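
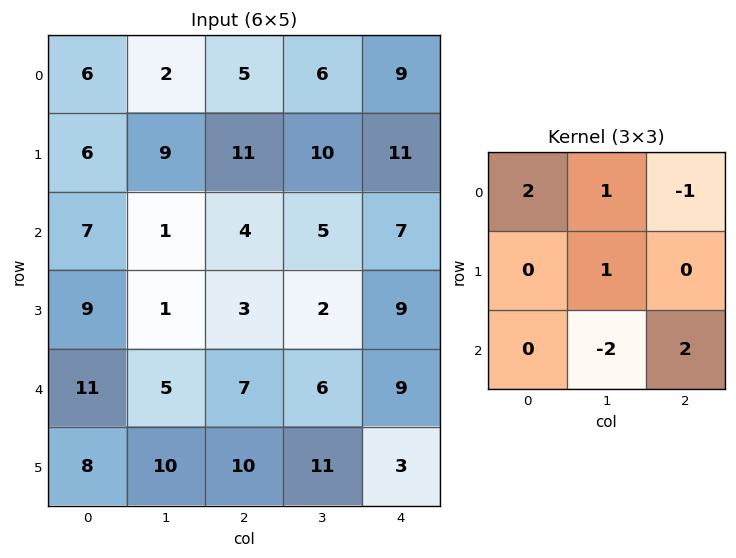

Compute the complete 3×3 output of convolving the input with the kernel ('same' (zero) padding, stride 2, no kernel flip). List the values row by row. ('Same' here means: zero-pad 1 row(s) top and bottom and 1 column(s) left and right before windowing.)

Output[0,0]: The receptive field on the zero-padded input at this output position is [0 0 0 / 0 6 2 / 0 6 9]. Elementwise product with the kernel and sum: 0·2 + 0·1 + 0·-1 + 6·1 + 6·-2 + 9·2.

12 3 -13
-12 21 20
23 12 16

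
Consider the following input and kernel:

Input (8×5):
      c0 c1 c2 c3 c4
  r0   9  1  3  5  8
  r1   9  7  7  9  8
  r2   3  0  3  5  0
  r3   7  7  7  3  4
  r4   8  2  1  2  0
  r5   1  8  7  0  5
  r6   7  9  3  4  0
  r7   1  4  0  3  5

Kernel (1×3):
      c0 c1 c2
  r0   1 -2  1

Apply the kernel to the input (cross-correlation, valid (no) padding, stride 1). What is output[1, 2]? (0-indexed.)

-3

The receptive field on the input at this output position is [7 9 8]. Elementwise product with the kernel and sum: 7·1 + 9·-2 + 8·1.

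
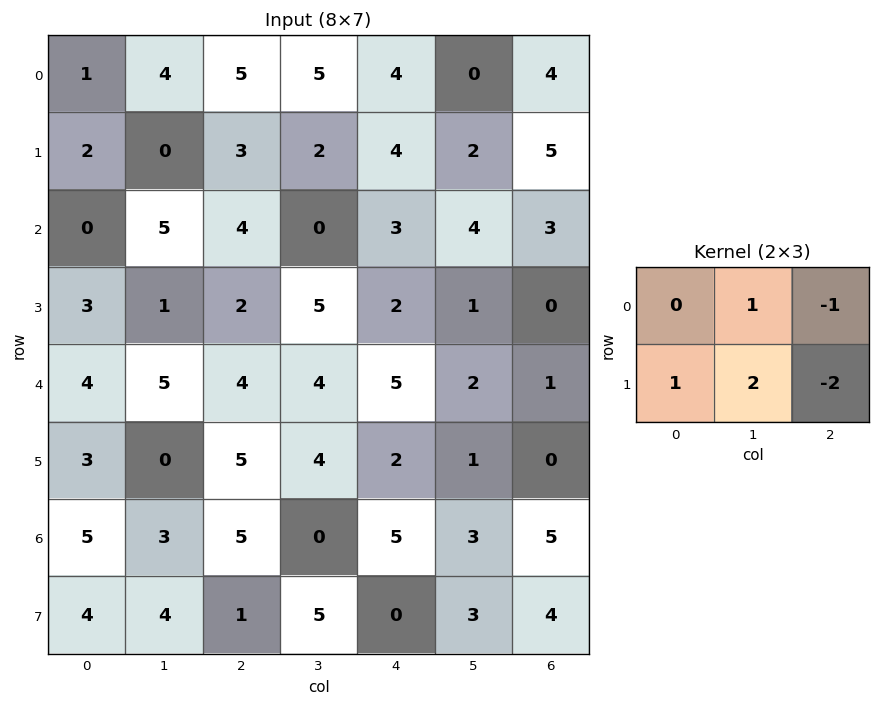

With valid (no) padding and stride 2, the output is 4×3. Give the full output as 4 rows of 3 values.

Output[0,0]: The receptive field on the input at this output position is [1 4 5 / 2 0 3]. Elementwise product with the kernel and sum: 4·1 + 5·-1 + 2·1 + 0·2 + 3·-2.

-5 0 -6
2 5 5
-6 8 5
8 6 -4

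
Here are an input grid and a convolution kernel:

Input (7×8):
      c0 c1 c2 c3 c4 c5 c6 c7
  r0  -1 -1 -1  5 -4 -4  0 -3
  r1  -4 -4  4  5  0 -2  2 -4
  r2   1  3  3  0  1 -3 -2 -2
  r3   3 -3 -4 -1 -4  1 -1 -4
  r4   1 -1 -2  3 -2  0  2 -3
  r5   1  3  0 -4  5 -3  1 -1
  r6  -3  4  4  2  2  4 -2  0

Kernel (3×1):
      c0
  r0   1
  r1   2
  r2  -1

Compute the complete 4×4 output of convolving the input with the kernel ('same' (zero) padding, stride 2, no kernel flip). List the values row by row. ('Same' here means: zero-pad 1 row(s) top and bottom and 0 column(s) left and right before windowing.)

Output[0,0]: The receptive field on the zero-padded input at this output position is [0 / -1 / -4]. Elementwise product with the kernel and sum: 0·1 + -1·2 + -4·-1.

2 -6 -8 -2
-5 14 6 -1
4 -8 -13 2
-5 8 9 -3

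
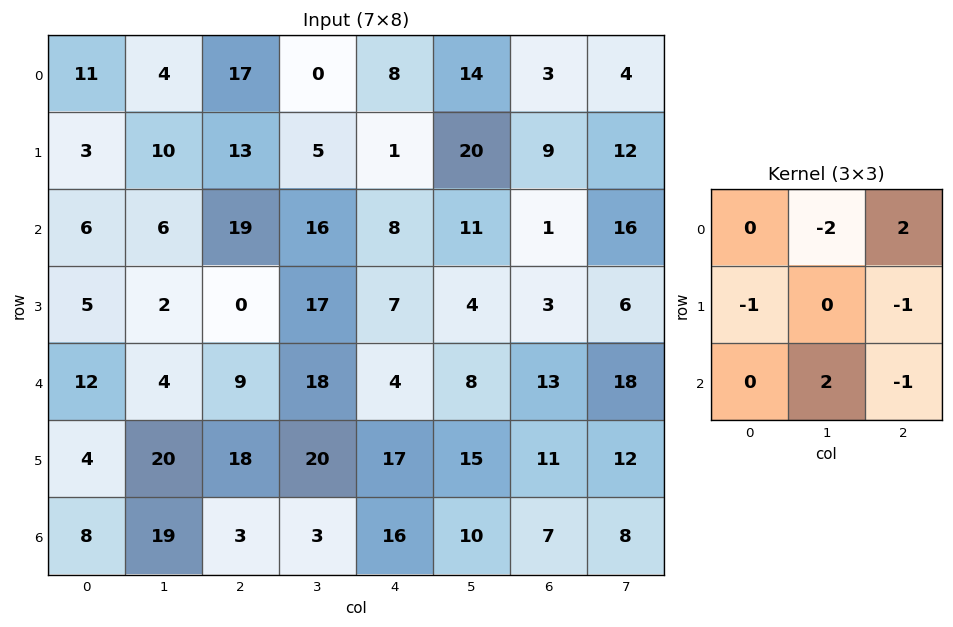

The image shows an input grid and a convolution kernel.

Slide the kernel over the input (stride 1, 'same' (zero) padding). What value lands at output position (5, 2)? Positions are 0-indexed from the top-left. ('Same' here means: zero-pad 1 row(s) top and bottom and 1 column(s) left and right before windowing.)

The receptive field on the zero-padded input at this output position is [4 9 18 / 20 18 20 / 19 3 3]. Elementwise product with the kernel and sum: 9·-2 + 18·2 + 20·-1 + 20·-1 + 3·2 + 3·-1.

-19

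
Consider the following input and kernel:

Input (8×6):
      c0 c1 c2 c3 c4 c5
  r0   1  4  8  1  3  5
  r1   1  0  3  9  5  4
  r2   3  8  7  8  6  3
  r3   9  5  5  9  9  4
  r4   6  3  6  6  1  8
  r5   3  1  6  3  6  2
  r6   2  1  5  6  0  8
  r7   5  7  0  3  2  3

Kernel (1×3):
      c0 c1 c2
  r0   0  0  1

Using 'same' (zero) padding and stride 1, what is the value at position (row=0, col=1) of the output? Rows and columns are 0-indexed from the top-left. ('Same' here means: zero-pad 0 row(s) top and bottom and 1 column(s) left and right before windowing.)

The receptive field on the zero-padded input at this output position is [1 4 8]. Elementwise product with the kernel and sum: 8·1.

8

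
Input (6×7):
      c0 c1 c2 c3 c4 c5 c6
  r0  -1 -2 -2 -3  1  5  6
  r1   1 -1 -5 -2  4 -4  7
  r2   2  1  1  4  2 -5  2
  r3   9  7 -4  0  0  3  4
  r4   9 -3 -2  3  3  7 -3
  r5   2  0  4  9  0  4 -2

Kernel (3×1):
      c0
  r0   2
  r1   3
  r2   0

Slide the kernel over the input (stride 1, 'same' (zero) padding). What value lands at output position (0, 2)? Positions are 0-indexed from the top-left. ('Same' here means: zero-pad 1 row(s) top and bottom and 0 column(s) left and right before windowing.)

-6

The receptive field on the zero-padded input at this output position is [0 / -2 / -5]. Elementwise product with the kernel and sum: 0·2 + -2·3.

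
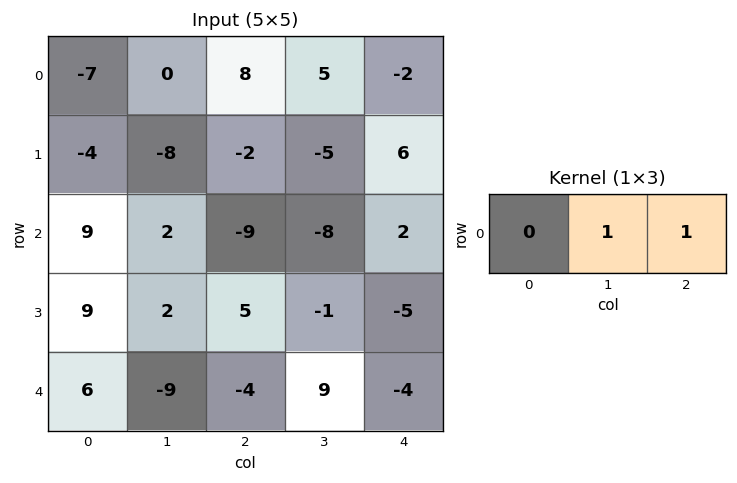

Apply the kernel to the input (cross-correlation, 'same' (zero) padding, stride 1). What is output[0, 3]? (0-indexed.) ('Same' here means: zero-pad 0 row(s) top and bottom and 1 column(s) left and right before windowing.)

3

The receptive field on the zero-padded input at this output position is [8 5 -2]. Elementwise product with the kernel and sum: 5·1 + -2·1.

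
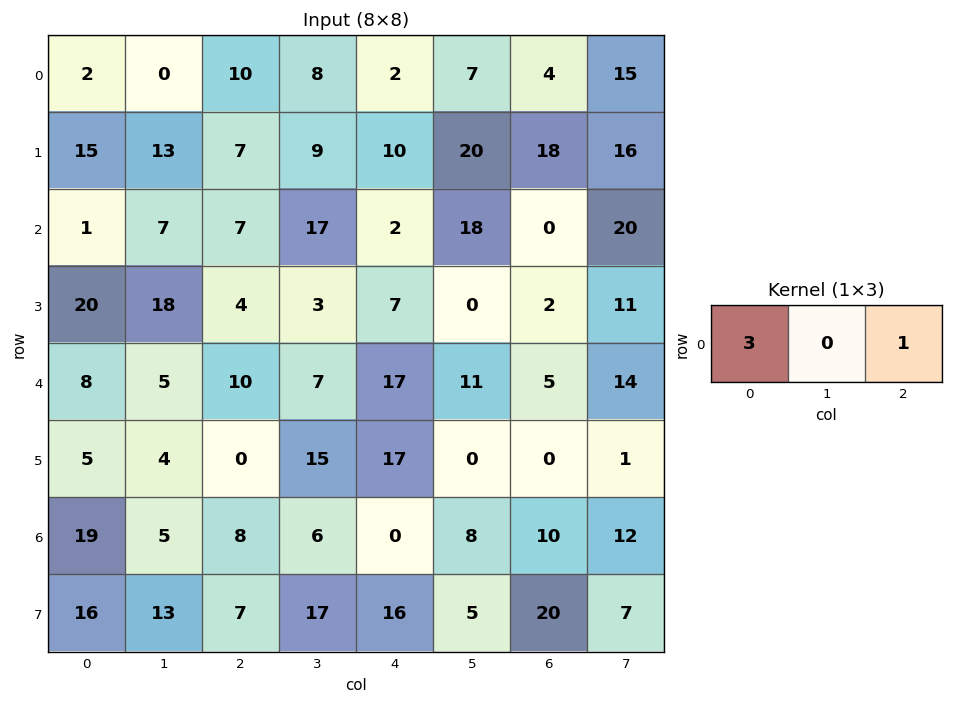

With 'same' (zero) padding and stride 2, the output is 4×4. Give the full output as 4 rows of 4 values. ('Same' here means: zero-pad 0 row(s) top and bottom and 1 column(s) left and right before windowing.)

Output[0,0]: The receptive field on the zero-padded input at this output position is [0 2 0]. Elementwise product with the kernel and sum: 0·3 + 0·1.
Output[0,1]: The receptive field on the zero-padded input at this output position is [0 10 8]. Elementwise product with the kernel and sum: 0·3 + 8·1.

0 8 31 36
7 38 69 74
5 22 32 47
5 21 26 36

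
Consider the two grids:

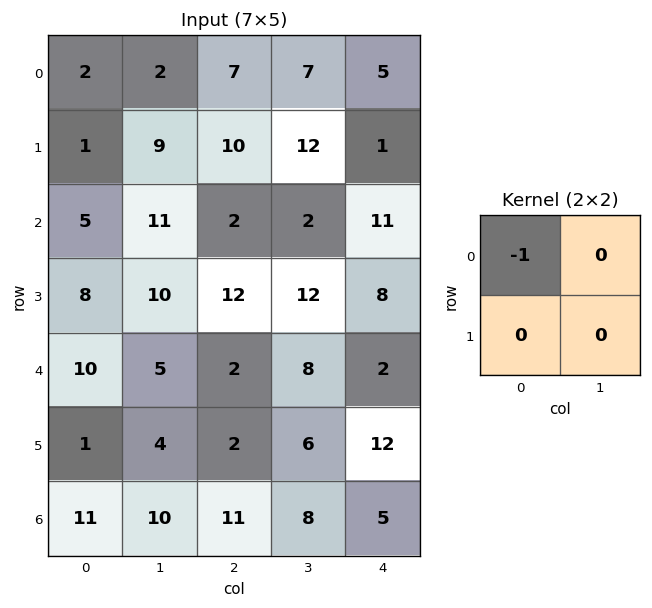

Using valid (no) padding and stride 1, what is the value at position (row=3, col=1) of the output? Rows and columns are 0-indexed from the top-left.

The receptive field on the input at this output position is [10 12 / 5 2]. Elementwise product with the kernel and sum: 10·-1.

-10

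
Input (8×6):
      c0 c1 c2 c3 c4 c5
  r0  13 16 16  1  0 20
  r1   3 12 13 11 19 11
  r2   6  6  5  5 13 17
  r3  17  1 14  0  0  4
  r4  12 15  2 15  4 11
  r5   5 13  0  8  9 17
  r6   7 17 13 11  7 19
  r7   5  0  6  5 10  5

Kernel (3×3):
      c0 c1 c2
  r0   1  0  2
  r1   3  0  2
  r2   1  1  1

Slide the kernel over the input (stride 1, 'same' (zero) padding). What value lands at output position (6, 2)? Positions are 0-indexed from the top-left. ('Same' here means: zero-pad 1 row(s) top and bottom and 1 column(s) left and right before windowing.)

The receptive field on the zero-padded input at this output position is [13 0 8 / 17 13 11 / 0 6 5]. Elementwise product with the kernel and sum: 13·1 + 8·2 + 17·3 + 11·2 + 0·1 + 6·1 + 5·1.

113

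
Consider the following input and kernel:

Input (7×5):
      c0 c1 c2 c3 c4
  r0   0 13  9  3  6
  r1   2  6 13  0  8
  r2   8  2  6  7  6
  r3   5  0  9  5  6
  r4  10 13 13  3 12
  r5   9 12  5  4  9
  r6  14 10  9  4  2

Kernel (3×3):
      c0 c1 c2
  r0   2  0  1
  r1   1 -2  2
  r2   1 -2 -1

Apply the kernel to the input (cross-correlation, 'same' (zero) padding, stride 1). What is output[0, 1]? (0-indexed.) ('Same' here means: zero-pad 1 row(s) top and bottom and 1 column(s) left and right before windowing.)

-31

The receptive field on the zero-padded input at this output position is [0 0 0 / 0 13 9 / 2 6 13]. Elementwise product with the kernel and sum: 0·2 + 0·1 + 0·1 + 13·-2 + 9·2 + 2·1 + 6·-2 + 13·-1.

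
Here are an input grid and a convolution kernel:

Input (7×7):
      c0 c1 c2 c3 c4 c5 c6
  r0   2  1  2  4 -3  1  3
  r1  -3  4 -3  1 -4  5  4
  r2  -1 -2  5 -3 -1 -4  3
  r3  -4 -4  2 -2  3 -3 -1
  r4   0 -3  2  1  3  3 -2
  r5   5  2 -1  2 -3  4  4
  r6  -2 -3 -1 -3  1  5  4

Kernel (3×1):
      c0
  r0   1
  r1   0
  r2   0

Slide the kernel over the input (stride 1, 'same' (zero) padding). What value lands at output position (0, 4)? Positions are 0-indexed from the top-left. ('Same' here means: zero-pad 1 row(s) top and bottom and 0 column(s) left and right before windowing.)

The receptive field on the zero-padded input at this output position is [0 / -3 / -4]. Elementwise product with the kernel and sum: 0·1.

0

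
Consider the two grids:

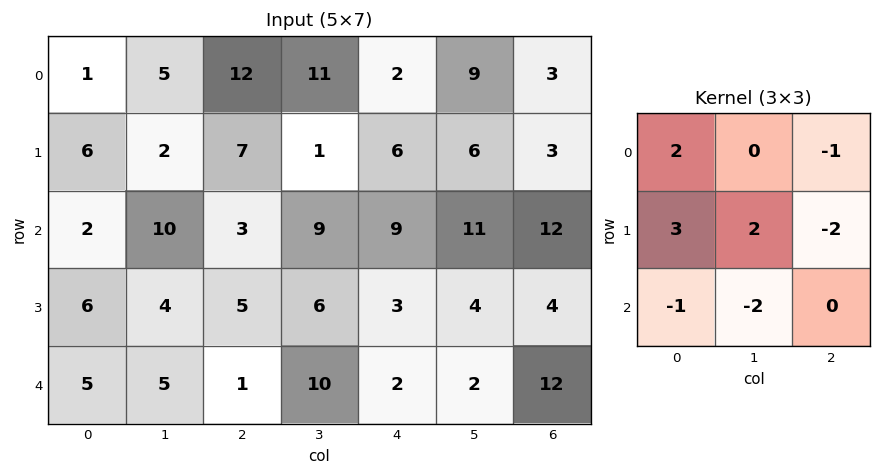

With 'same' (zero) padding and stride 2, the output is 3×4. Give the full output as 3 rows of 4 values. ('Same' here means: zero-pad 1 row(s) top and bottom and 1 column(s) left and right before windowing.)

Output[0,0]: The receptive field on the zero-padded input at this output position is [0 0 0 / 0 1 5 / 0 6 2]. Elementwise product with the kernel and sum: 0·2 + 0·-1 + 0·3 + 1·2 + 5·-2 + 0·-1 + 6·-2.

-20 1 6 21
-30 7 7 57
-4 -1 38 38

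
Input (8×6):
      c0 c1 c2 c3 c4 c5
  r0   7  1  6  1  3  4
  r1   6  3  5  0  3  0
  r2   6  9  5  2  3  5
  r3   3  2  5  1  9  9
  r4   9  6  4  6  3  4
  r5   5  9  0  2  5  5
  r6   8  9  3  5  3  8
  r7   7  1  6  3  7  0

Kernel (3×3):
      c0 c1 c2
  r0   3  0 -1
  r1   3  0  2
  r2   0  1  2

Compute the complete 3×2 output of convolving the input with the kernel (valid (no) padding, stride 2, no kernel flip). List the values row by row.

Output[0,0]: The receptive field on the input at this output position is [7 1 6 / 6 3 5 / 6 9 5]. Elementwise product with the kernel and sum: 7·3 + 6·-1 + 6·3 + 5·2 + 9·1 + 5·2.
Output[0,1]: The receptive field on the input at this output position is [6 1 3 / 5 0 3 / 5 2 3]. Elementwise product with the kernel and sum: 6·3 + 3·-1 + 5·3 + 3·2 + 2·1 + 3·2.

62 44
46 57
53 30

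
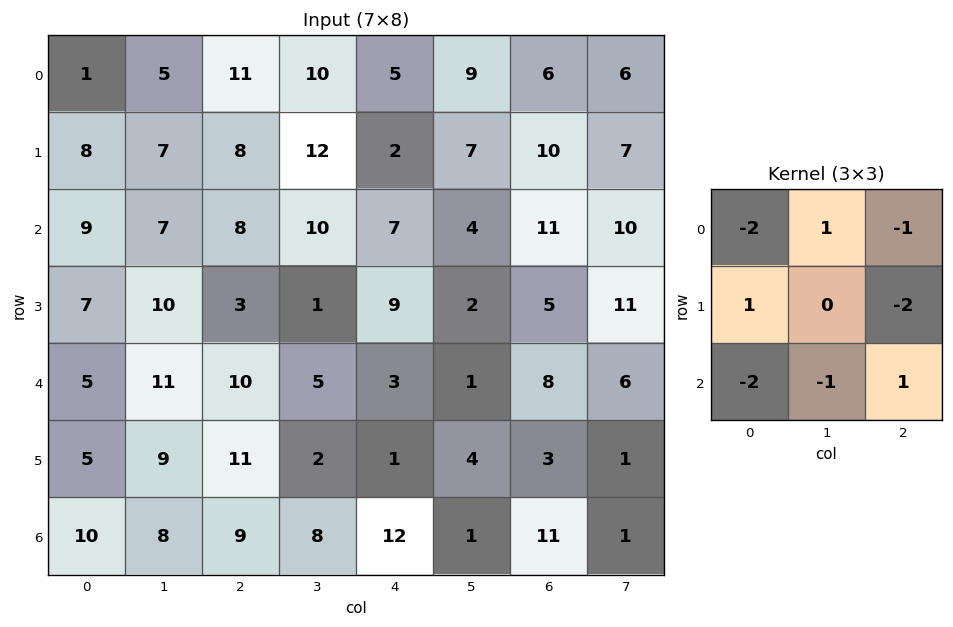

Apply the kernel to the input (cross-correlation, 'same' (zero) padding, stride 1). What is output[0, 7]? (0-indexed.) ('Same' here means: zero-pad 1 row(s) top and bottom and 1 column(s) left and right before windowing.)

The receptive field on the zero-padded input at this output position is [0 0 0 / 6 6 0 / 10 7 0]. Elementwise product with the kernel and sum: 0·-2 + 0·1 + 0·-1 + 6·1 + 0·-2 + 10·-2 + 7·-1 + 0·1.

-21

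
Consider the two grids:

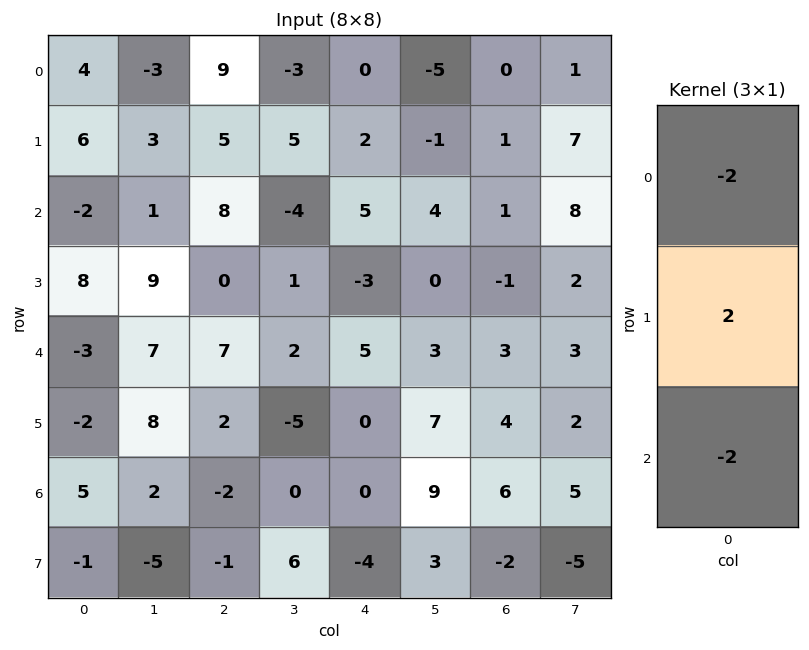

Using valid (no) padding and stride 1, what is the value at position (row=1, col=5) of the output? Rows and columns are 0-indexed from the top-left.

10

The receptive field on the input at this output position is [-1 / 4 / 0]. Elementwise product with the kernel and sum: -1·-2 + 4·2 + 0·-2.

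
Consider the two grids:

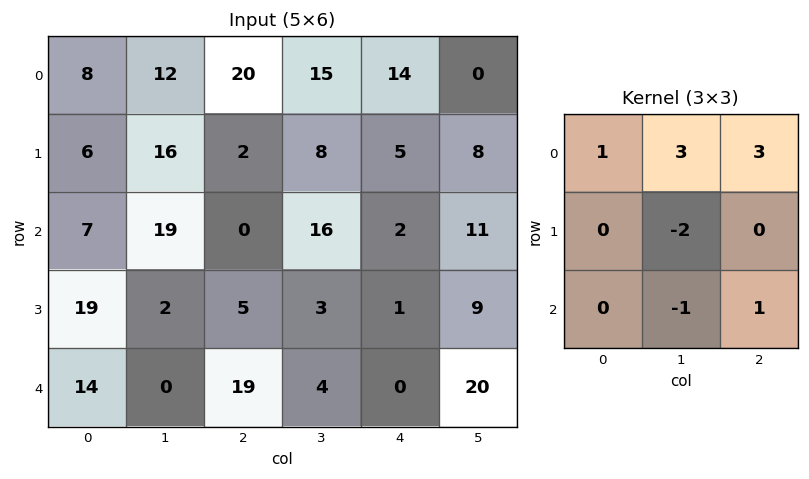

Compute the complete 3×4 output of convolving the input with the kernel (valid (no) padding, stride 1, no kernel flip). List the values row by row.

Output[0,0]: The receptive field on the input at this output position is [8 12 20 / 6 16 2 / 7 19 0]. Elementwise product with the kernel and sum: 8·1 + 12·3 + 20·3 + 16·-2 + 19·-1 + 0·1.

53 129 77 56
25 44 7 51
79 42 44 73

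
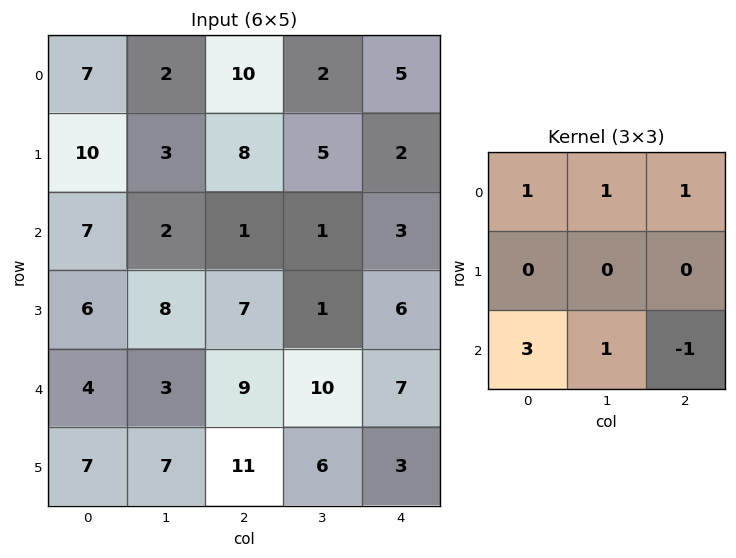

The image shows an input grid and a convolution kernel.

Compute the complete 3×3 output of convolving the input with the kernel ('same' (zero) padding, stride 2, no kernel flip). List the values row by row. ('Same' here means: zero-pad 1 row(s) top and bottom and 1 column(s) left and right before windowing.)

Output[0,0]: The receptive field on the zero-padded input at this output position is [0 0 0 / 0 7 2 / 0 10 3]. Elementwise product with the kernel and sum: 0·1 + 0·1 + 0·1 + 0·3 + 10·1 + 3·-1.

7 12 17
11 46 16
14 42 28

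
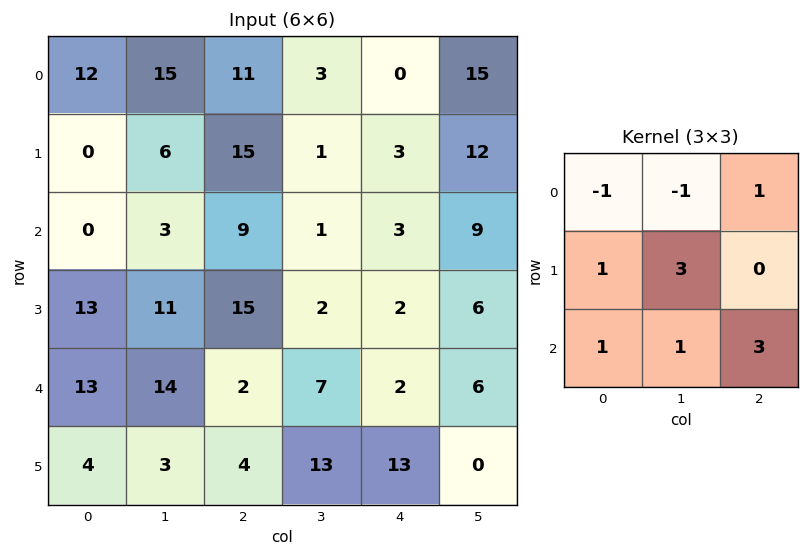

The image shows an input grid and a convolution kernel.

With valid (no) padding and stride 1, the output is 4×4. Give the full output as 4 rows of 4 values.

Output[0,0]: The receptive field on the input at this output position is [12 15 11 / 0 6 15 / 0 3 9]. Elementwise product with the kernel and sum: 12·-1 + 15·-1 + 11·1 + 0·1 + 6·3 + 0·1 + 3·1 + 9·3.
Output[0,1]: The receptive field on the input at this output position is [15 11 3 / 6 15 1 / 3 9 1]. Elementwise product with the kernel and sum: 15·-1 + 11·-1 + 3·1 + 6·1 + 15·3 + 3·1 + 9·1 + 1·3.

32 43 23 53
87 42 22 40
85 82 29 40
65 42 64 41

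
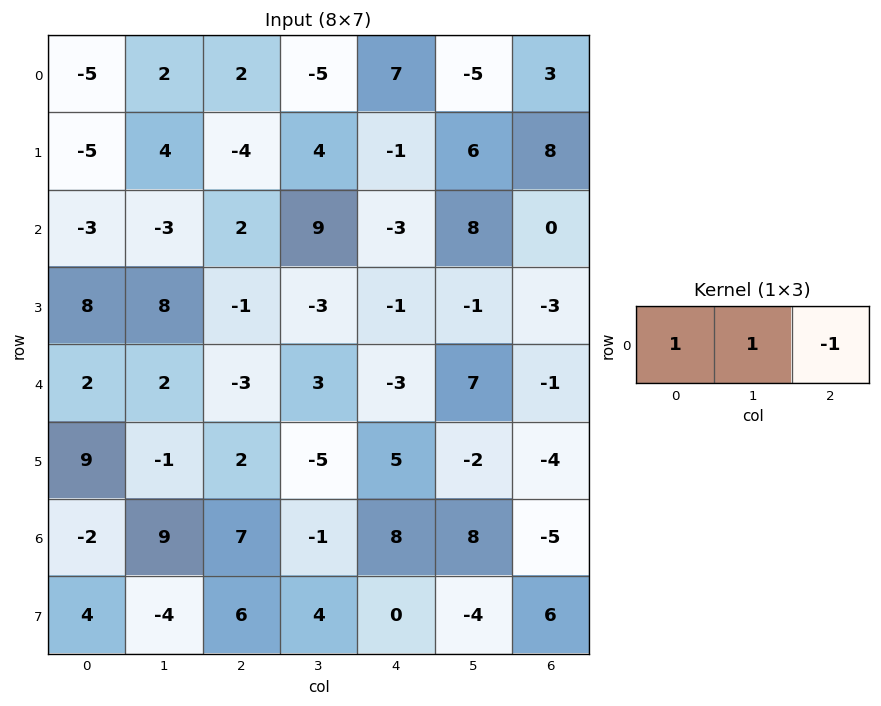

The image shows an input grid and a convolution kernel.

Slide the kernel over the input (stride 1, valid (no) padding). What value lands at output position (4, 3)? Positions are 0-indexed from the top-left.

The receptive field on the input at this output position is [3 -3 7]. Elementwise product with the kernel and sum: 3·1 + -3·1 + 7·-1.

-7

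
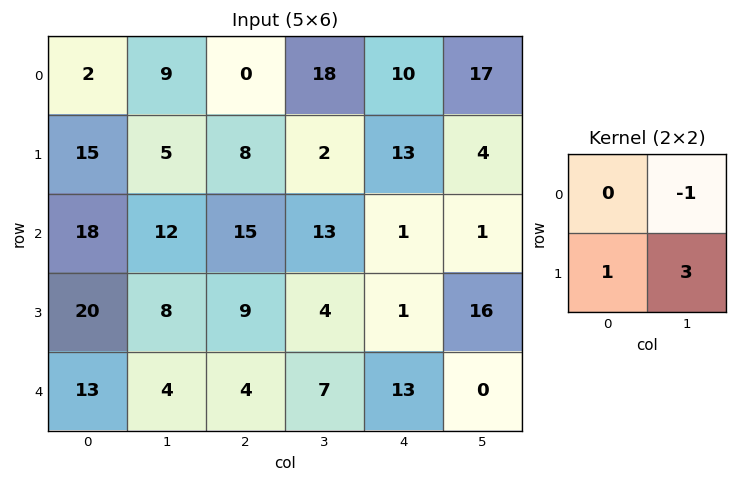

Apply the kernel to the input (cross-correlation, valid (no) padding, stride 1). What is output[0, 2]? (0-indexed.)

-4

The receptive field on the input at this output position is [0 18 / 8 2]. Elementwise product with the kernel and sum: 18·-1 + 8·1 + 2·3.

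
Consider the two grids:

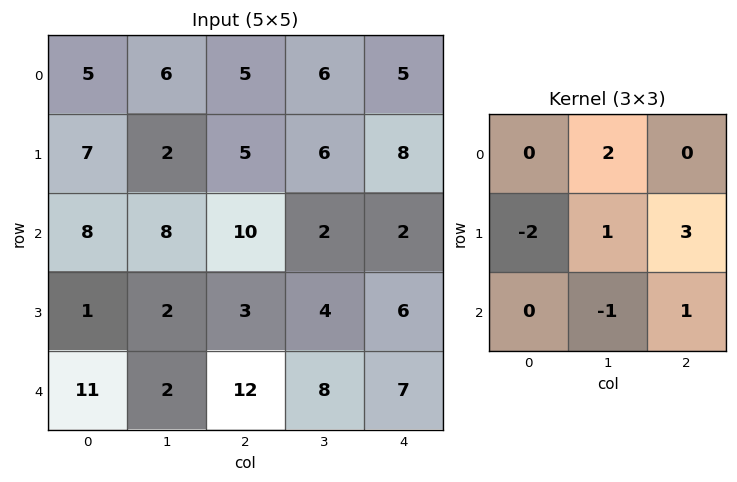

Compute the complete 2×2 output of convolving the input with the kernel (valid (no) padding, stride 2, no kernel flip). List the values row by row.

17 32
35 19

Output[0,0]: The receptive field on the input at this output position is [5 6 5 / 7 2 5 / 8 8 10]. Elementwise product with the kernel and sum: 6·2 + 7·-2 + 2·1 + 5·3 + 8·-1 + 10·1.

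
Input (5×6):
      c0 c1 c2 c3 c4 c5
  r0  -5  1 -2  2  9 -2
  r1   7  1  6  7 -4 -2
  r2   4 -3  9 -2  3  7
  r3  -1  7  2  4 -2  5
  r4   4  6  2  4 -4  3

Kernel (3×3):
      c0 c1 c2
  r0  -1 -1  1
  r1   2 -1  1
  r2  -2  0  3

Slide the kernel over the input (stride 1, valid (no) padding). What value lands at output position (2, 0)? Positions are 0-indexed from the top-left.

-1

The receptive field on the input at this output position is [4 -3 9 / -1 7 2 / 4 6 2]. Elementwise product with the kernel and sum: 4·-1 + -3·-1 + 9·1 + -1·2 + 7·-1 + 2·1 + 4·-2 + 2·3.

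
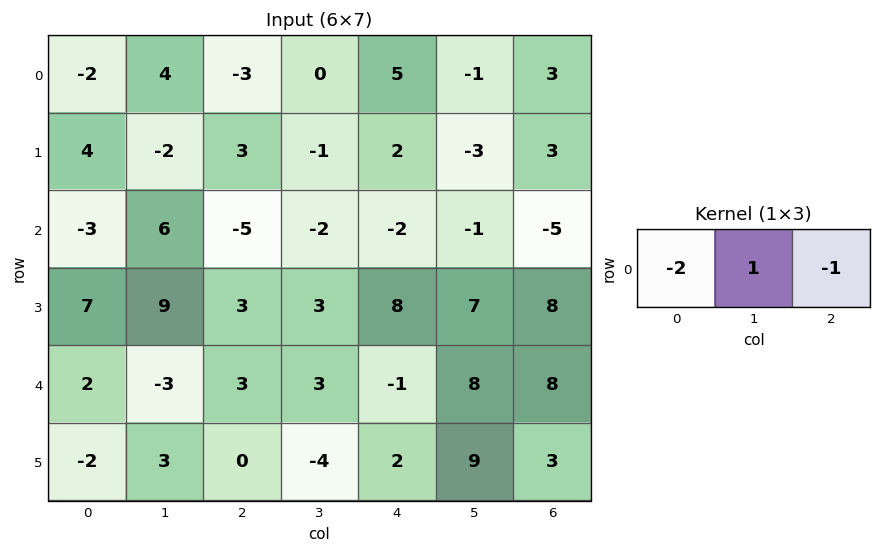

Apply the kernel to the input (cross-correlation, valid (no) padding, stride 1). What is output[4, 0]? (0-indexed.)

The receptive field on the input at this output position is [2 -3 3]. Elementwise product with the kernel and sum: 2·-2 + -3·1 + 3·-1.

-10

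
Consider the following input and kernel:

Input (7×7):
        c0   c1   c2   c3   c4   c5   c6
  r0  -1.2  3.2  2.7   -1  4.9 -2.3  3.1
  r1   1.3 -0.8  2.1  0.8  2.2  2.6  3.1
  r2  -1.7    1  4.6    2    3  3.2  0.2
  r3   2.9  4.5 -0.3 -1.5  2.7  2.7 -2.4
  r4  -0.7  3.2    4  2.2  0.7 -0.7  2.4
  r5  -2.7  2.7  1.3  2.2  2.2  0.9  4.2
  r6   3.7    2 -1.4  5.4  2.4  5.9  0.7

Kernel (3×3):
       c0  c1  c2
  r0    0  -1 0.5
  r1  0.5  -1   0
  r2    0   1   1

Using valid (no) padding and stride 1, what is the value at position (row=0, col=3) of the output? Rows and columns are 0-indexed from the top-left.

The receptive field on the input at this output position is [-1 4.9 -2.3 / 0.8 2.2 2.6 / 2 3 3.2]. Elementwise product with the kernel and sum: 4.9·-1 + -2.3·0.5 + 0.8·0.5 + 2.2·-1 + 3·1 + 3.2·1.

-1.65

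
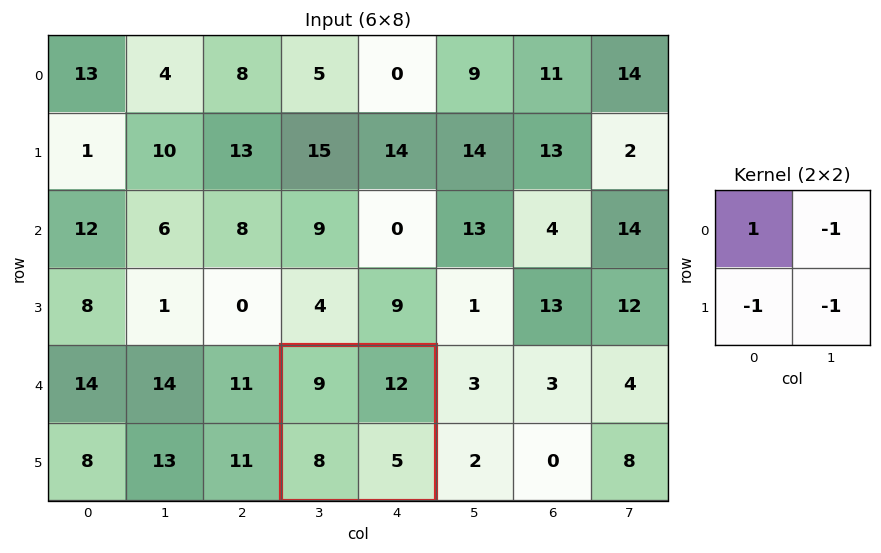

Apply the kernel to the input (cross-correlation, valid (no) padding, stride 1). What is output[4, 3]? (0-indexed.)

The receptive field on the input at this output position is [9 12 / 8 5]. Elementwise product with the kernel and sum: 9·1 + 12·-1 + 8·-1 + 5·-1.

-16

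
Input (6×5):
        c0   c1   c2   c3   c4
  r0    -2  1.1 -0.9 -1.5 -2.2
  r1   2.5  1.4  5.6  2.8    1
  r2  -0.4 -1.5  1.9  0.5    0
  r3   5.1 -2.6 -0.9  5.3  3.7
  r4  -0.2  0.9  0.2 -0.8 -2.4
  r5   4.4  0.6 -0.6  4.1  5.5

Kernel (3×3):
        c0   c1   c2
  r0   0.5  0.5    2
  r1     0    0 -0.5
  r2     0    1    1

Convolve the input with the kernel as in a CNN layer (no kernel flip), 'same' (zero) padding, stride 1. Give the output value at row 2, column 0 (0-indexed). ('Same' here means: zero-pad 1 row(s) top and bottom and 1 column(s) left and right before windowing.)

7.3

The receptive field on the zero-padded input at this output position is [0 2.5 1.4 / 0 -0.4 -1.5 / 0 5.1 -2.6]. Elementwise product with the kernel and sum: 0·0.5 + 2.5·0.5 + 1.4·2 + -1.5·-0.5 + 5.1·1 + -2.6·1.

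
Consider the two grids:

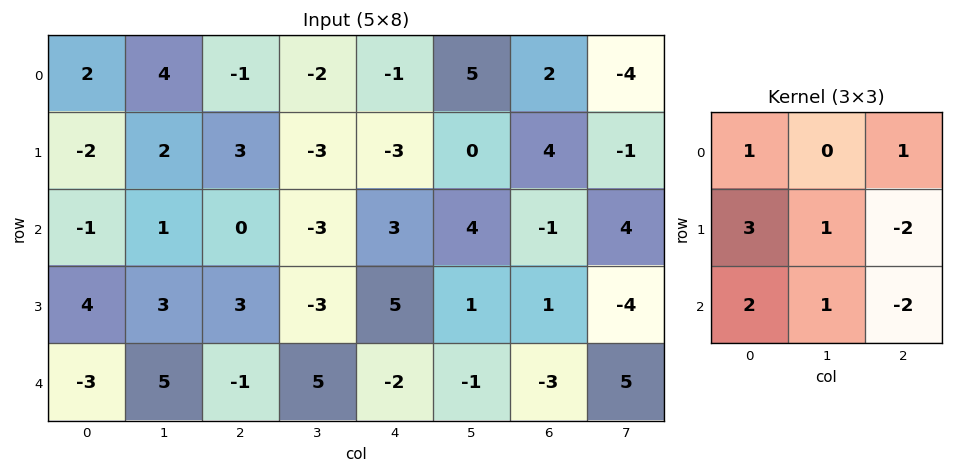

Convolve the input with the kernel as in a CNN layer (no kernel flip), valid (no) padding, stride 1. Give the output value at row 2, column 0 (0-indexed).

9

The receptive field on the input at this output position is [-1 1 0 / 4 3 3 / -3 5 -1]. Elementwise product with the kernel and sum: -1·1 + 0·1 + 4·3 + 3·1 + 3·-2 + -3·2 + 5·1 + -1·-2.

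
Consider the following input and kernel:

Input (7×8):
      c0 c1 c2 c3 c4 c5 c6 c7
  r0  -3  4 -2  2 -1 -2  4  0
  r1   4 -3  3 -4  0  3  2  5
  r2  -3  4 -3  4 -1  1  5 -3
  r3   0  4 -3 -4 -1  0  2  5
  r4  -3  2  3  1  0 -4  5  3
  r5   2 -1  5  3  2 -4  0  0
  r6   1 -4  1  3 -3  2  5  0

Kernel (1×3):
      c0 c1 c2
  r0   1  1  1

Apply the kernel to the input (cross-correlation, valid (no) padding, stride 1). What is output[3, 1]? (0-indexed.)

-3

The receptive field on the input at this output position is [4 -3 -4]. Elementwise product with the kernel and sum: 4·1 + -3·1 + -4·1.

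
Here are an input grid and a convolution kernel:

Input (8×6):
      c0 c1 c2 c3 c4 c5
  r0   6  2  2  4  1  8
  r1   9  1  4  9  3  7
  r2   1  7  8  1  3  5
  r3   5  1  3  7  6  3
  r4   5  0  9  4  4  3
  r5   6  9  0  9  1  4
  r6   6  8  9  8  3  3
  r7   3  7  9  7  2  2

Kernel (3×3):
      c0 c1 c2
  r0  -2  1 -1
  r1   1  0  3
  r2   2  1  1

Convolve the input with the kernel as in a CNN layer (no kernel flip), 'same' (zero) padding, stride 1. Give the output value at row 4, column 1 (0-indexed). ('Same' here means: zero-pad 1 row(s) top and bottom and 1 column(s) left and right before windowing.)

The receptive field on the zero-padded input at this output position is [5 1 3 / 5 0 9 / 6 9 0]. Elementwise product with the kernel and sum: 5·-2 + 1·1 + 3·-1 + 5·1 + 9·3 + 6·2 + 9·1 + 0·1.

41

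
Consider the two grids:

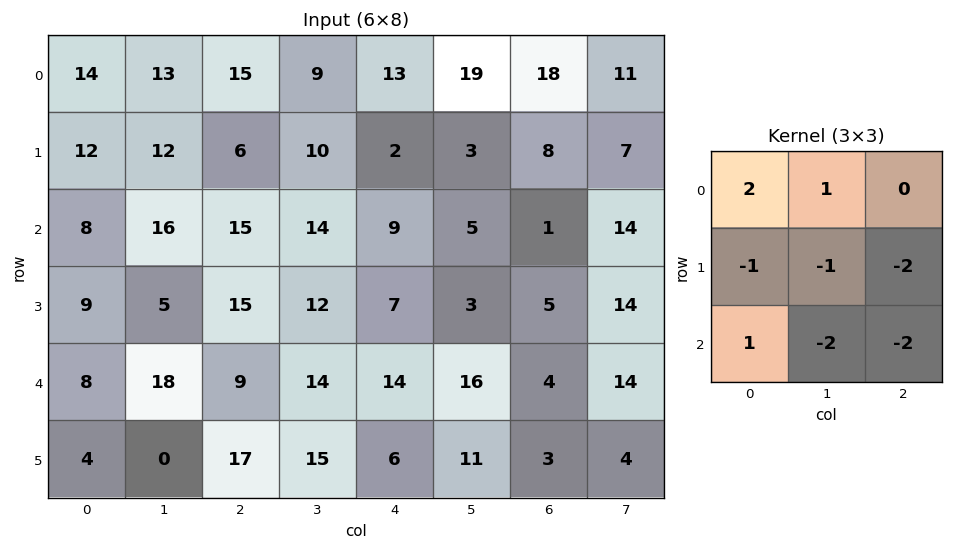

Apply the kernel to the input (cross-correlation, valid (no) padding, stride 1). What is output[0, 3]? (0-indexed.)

The receptive field on the input at this output position is [9 13 19 / 10 2 3 / 14 9 5]. Elementwise product with the kernel and sum: 9·2 + 13·1 + 10·-1 + 2·-1 + 3·-2 + 14·1 + 9·-2 + 5·-2.

-1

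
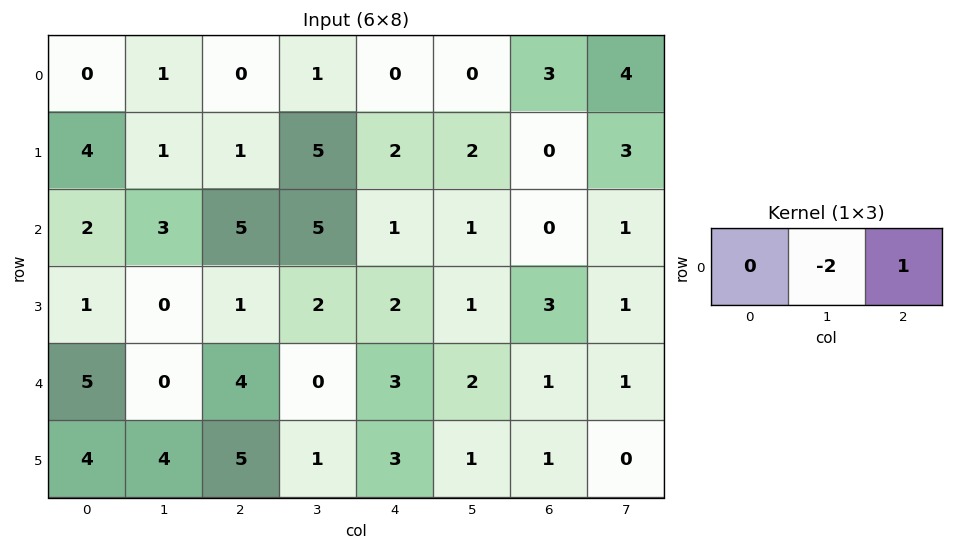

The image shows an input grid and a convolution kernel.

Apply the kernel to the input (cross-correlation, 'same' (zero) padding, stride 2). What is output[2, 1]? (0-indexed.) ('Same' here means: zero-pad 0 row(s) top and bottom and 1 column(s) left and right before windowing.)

-8

The receptive field on the zero-padded input at this output position is [0 4 0]. Elementwise product with the kernel and sum: 4·-2 + 0·1.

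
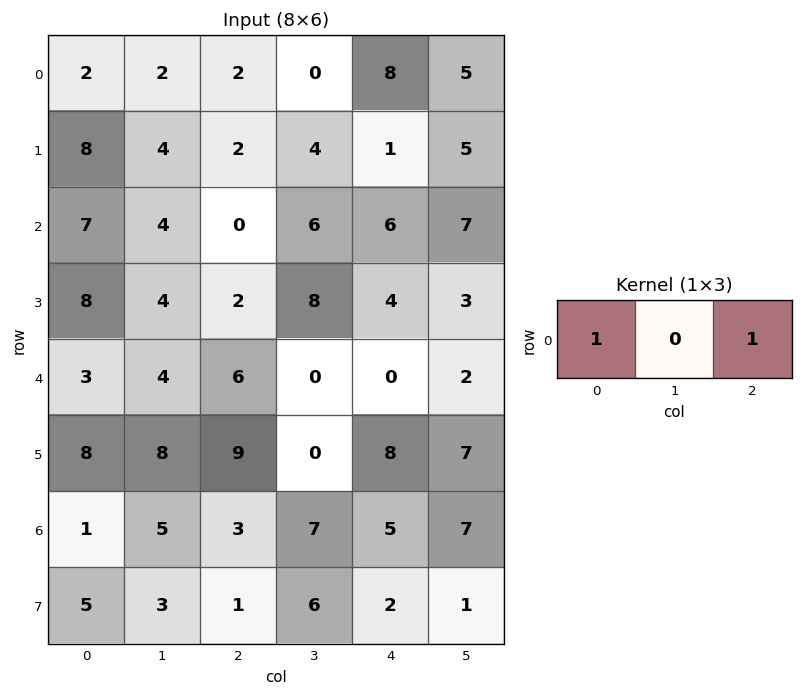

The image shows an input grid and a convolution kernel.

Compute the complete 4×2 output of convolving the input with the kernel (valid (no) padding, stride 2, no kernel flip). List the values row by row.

Output[0,0]: The receptive field on the input at this output position is [2 2 2]. Elementwise product with the kernel and sum: 2·1 + 2·1.

4 10
7 6
9 6
4 8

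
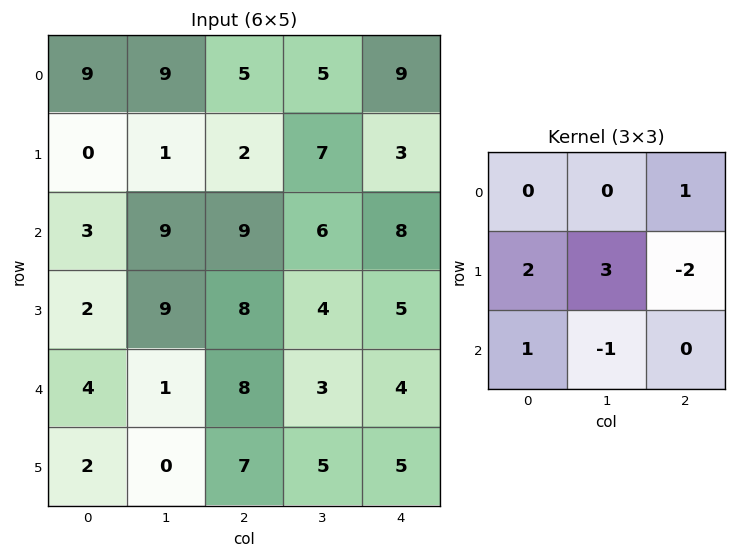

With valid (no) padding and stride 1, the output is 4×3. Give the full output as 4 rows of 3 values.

-2 -1 31
10 41 27
27 33 31
5 17 24

Output[0,0]: The receptive field on the input at this output position is [9 9 5 / 0 1 2 / 3 9 9]. Elementwise product with the kernel and sum: 5·1 + 0·2 + 1·3 + 2·-2 + 3·1 + 9·-1.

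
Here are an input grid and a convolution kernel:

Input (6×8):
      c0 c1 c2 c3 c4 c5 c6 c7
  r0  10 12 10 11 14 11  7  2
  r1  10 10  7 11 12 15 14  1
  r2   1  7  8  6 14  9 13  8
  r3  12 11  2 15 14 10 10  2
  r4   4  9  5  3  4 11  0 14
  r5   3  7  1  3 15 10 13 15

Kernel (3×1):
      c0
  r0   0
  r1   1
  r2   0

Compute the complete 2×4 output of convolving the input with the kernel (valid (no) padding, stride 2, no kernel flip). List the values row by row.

10 7 12 14
12 2 14 10

Output[0,0]: The receptive field on the input at this output position is [10 / 10 / 1]. Elementwise product with the kernel and sum: 10·1.
Output[0,1]: The receptive field on the input at this output position is [10 / 7 / 8]. Elementwise product with the kernel and sum: 7·1.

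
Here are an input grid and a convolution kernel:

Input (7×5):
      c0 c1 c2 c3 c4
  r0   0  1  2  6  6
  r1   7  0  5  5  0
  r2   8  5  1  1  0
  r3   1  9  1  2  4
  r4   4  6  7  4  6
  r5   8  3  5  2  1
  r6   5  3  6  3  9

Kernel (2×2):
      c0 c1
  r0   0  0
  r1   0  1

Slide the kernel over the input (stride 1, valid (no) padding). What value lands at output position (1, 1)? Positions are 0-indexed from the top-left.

The receptive field on the input at this output position is [0 5 / 5 1]. Elementwise product with the kernel and sum: 1·1.

1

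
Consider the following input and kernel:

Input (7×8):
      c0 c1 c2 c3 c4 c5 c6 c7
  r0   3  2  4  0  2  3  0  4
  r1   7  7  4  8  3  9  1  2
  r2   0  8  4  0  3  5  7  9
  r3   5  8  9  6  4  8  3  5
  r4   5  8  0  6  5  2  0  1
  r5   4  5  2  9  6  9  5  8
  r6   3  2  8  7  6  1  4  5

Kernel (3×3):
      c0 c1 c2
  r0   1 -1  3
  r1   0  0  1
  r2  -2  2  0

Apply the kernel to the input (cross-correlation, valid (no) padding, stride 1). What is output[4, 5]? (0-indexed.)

The receptive field on the input at this output position is [2 0 1 / 9 5 8 / 1 4 5]. Elementwise product with the kernel and sum: 2·1 + 0·-1 + 1·3 + 8·1 + 1·-2 + 4·2.

19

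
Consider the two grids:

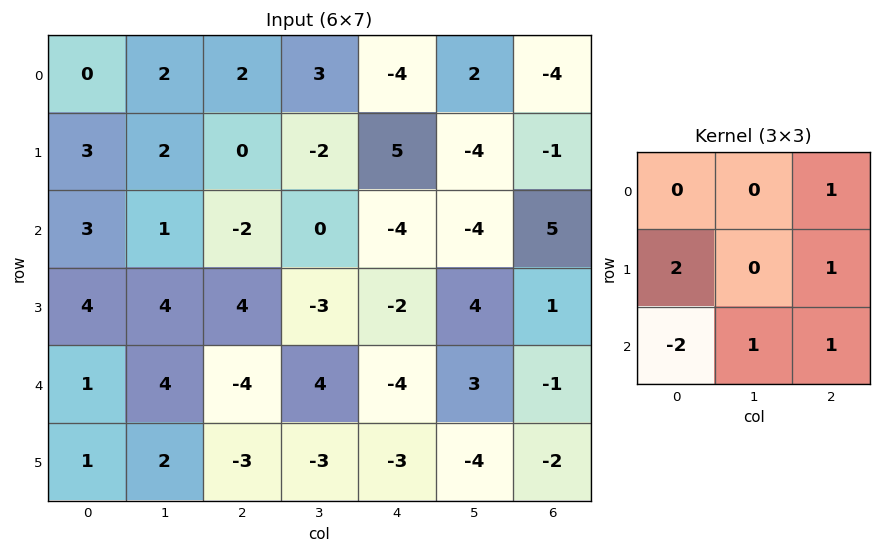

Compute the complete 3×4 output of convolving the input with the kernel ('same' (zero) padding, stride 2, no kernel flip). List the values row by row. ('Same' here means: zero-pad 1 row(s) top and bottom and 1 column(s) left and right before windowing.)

Output[0,0]: The receptive field on the zero-padded input at this output position is [0 0 0 / 0 0 2 / 0 3 2]. Elementwise product with the kernel and sum: 0·1 + 0·2 + 2·1 + 0·-2 + 3·1 + 2·1.
Output[0,1]: The receptive field on the zero-padded input at this output position is [0 0 0 / 2 2 3 / 2 0 -2]. Elementwise product with the kernel and sum: 0·1 + 2·2 + 3·1 + 2·-2 + 0·1 + -2·1.

7 1 13 11
11 -7 0 -15
11 -1 14 12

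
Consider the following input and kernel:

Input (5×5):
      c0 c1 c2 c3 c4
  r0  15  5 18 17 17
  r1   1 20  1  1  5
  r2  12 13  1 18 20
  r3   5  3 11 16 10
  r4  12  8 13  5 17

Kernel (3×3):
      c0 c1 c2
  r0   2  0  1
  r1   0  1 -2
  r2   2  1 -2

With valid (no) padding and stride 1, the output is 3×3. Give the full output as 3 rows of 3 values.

101 17 24
5 -9 3
12 42 15

Output[0,0]: The receptive field on the input at this output position is [15 5 18 / 1 20 1 / 12 13 1]. Elementwise product with the kernel and sum: 15·2 + 18·1 + 20·1 + 1·-2 + 12·2 + 13·1 + 1·-2.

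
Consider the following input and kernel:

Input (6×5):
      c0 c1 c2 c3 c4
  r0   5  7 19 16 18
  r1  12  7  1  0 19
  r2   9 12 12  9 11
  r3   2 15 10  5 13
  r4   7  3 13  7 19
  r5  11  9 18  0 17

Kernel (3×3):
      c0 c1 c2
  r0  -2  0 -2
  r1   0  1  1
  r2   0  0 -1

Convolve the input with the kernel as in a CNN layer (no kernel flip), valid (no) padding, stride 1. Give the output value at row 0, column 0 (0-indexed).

The receptive field on the input at this output position is [5 7 19 / 12 7 1 / 9 12 12]. Elementwise product with the kernel and sum: 5·-2 + 19·-2 + 7·1 + 1·1 + 12·-1.

-52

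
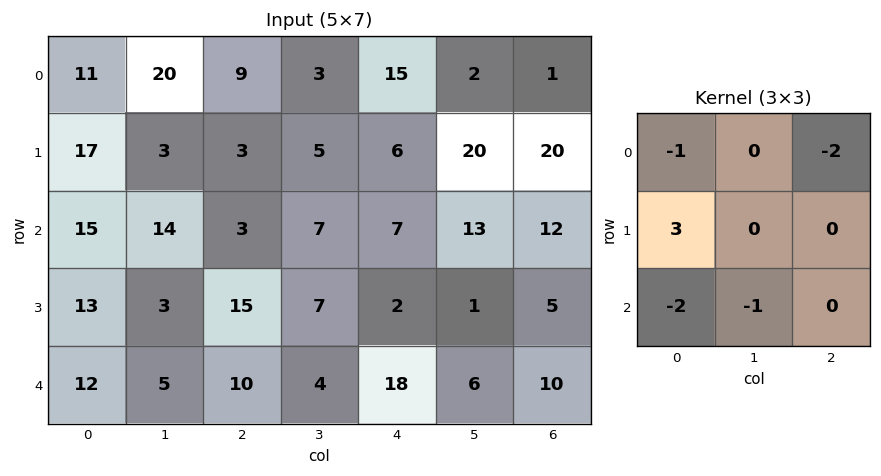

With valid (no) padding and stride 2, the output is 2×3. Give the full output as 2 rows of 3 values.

-22 -43 -26
-11 4 -67

Output[0,0]: The receptive field on the input at this output position is [11 20 9 / 17 3 3 / 15 14 3]. Elementwise product with the kernel and sum: 11·-1 + 9·-2 + 17·3 + 15·-2 + 14·-1.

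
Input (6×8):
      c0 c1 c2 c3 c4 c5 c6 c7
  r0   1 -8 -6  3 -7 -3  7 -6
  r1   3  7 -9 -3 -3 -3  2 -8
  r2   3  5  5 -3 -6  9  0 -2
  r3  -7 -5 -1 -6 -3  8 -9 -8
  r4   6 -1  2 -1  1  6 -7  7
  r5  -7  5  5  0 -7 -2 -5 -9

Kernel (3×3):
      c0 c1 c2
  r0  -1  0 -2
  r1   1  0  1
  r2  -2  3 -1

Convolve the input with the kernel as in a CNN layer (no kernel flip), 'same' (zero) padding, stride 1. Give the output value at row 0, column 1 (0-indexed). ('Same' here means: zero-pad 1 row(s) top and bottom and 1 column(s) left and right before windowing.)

19

The receptive field on the zero-padded input at this output position is [0 0 0 / 1 -8 -6 / 3 7 -9]. Elementwise product with the kernel and sum: 0·-1 + 0·-2 + 1·1 + -6·1 + 3·-2 + 7·3 + -9·-1.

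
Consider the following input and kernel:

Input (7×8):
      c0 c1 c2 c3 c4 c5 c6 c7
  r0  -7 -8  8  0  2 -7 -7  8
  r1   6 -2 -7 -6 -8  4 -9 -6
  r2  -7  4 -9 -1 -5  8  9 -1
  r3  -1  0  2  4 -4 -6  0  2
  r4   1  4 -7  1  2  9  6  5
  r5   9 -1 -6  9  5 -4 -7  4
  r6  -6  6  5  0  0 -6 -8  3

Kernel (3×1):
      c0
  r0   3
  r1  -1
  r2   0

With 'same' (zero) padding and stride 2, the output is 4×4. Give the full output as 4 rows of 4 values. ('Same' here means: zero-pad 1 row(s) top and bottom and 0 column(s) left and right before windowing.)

Output[0,0]: The receptive field on the zero-padded input at this output position is [0 / -7 / 6]. Elementwise product with the kernel and sum: 0·3 + -7·-1.
Output[0,1]: The receptive field on the zero-padded input at this output position is [0 / 8 / -7]. Elementwise product with the kernel and sum: 0·3 + 8·-1.

7 -8 -2 7
25 -12 -19 -36
-4 13 -14 -6
33 -23 15 -13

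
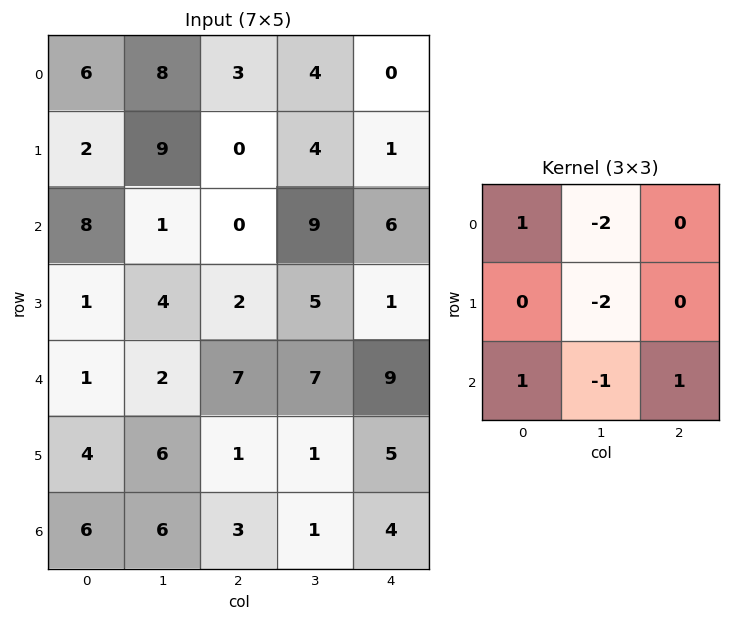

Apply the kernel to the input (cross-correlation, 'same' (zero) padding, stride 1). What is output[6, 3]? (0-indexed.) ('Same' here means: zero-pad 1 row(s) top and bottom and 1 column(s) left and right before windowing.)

The receptive field on the zero-padded input at this output position is [1 1 5 / 3 1 4 / 0 0 0]. Elementwise product with the kernel and sum: 1·1 + 1·-2 + 1·-2 + 0·1 + 0·-1 + 0·1.

-3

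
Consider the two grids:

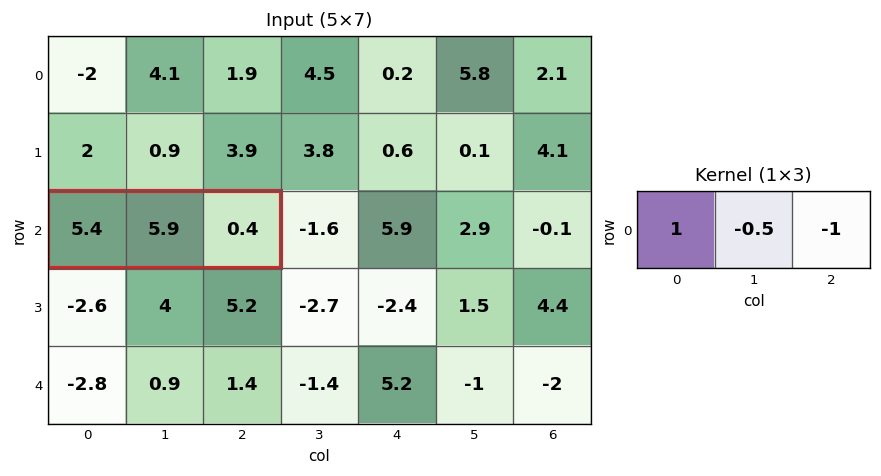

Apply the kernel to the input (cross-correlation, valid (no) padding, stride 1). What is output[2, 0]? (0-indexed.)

2.05

The receptive field on the input at this output position is [5.4 5.9 0.4]. Elementwise product with the kernel and sum: 5.4·1 + 5.9·-0.5 + 0.4·-1.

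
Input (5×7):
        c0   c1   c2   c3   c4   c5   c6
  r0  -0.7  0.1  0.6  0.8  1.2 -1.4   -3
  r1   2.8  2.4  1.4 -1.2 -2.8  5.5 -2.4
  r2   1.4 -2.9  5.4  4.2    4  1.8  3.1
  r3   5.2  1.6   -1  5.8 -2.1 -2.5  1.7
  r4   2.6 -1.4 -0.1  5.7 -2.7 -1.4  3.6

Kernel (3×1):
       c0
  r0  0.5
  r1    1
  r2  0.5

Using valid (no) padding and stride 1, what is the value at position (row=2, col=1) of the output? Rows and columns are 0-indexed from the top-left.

The receptive field on the input at this output position is [-2.9 / 1.6 / -1.4]. Elementwise product with the kernel and sum: -2.9·0.5 + 1.6·1 + -1.4·0.5.

-0.55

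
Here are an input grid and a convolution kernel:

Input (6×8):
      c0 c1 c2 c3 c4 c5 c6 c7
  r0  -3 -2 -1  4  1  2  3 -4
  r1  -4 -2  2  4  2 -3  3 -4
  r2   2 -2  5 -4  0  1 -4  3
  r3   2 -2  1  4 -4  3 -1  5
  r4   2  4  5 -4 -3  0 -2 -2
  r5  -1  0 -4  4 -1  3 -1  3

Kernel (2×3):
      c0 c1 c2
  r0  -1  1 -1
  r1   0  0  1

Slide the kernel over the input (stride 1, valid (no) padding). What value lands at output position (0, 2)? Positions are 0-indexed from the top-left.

The receptive field on the input at this output position is [-1 4 1 / 2 4 2]. Elementwise product with the kernel and sum: -1·-1 + 4·1 + 1·-1 + 2·1.

6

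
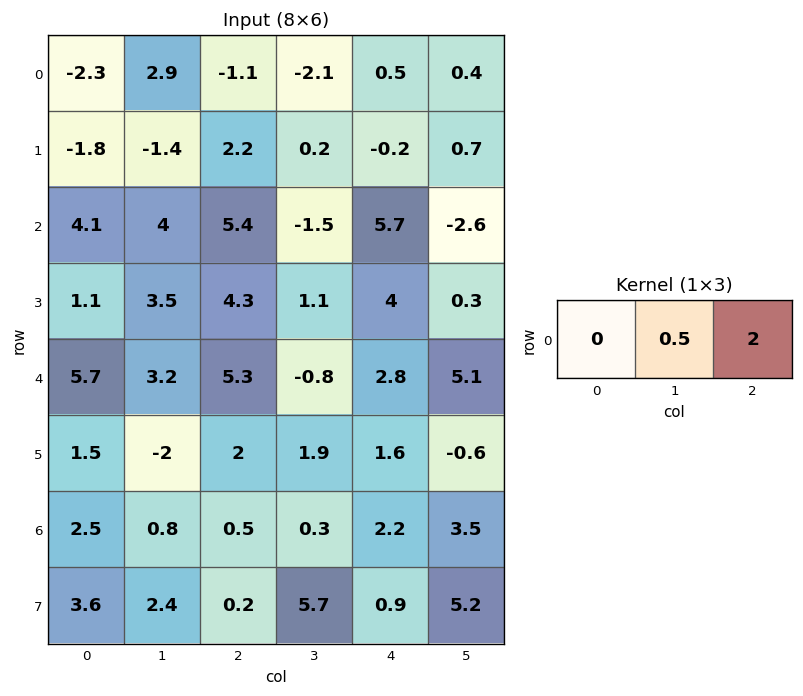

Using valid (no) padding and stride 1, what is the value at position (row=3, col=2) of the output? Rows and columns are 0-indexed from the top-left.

8.55

The receptive field on the input at this output position is [4.3 1.1 4]. Elementwise product with the kernel and sum: 1.1·0.5 + 4·2.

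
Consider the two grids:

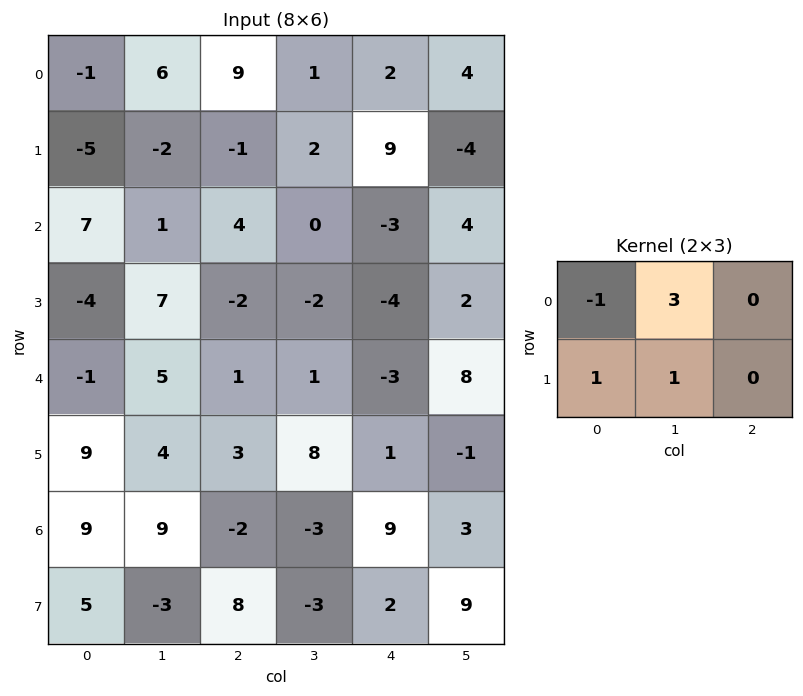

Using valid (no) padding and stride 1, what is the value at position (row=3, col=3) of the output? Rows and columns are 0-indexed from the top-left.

-12

The receptive field on the input at this output position is [-2 -4 2 / 1 -3 8]. Elementwise product with the kernel and sum: -2·-1 + -4·3 + 1·1 + -3·1.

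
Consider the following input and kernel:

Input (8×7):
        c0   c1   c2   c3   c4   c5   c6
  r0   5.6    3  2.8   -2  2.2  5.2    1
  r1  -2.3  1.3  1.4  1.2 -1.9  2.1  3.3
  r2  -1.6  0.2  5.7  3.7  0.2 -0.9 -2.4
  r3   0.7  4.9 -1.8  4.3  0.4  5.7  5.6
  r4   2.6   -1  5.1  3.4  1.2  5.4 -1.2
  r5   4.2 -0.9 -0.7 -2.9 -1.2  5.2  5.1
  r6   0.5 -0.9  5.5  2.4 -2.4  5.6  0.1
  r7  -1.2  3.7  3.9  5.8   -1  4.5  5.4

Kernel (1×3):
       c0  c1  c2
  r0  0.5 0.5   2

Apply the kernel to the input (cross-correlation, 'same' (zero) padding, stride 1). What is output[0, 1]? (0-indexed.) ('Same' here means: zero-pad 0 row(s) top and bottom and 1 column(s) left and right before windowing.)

The receptive field on the zero-padded input at this output position is [5.6 3 2.8]. Elementwise product with the kernel and sum: 5.6·0.5 + 3·0.5 + 2.8·2.

9.9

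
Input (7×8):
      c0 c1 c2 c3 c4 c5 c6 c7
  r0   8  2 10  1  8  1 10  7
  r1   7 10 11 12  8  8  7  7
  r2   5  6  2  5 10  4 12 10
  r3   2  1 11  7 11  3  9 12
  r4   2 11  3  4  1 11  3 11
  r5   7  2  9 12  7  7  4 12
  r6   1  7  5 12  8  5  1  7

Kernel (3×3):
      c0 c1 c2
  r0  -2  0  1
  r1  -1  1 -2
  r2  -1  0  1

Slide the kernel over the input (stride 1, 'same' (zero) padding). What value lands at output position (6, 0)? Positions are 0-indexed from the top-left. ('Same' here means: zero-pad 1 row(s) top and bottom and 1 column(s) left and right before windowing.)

The receptive field on the zero-padded input at this output position is [0 7 2 / 0 1 7 / 0 0 0]. Elementwise product with the kernel and sum: 0·-2 + 2·1 + 0·-1 + 1·1 + 7·-2 + 0·-1 + 0·1.

-11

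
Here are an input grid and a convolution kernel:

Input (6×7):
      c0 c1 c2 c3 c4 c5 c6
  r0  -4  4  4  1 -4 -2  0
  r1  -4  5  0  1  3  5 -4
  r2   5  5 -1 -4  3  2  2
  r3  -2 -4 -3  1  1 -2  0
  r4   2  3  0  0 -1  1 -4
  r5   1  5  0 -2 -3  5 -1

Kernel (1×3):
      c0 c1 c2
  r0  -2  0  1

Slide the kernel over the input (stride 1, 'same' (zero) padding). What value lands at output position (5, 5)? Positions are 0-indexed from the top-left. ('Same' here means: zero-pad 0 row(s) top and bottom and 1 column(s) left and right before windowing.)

The receptive field on the zero-padded input at this output position is [-3 5 -1]. Elementwise product with the kernel and sum: -3·-2 + -1·1.

5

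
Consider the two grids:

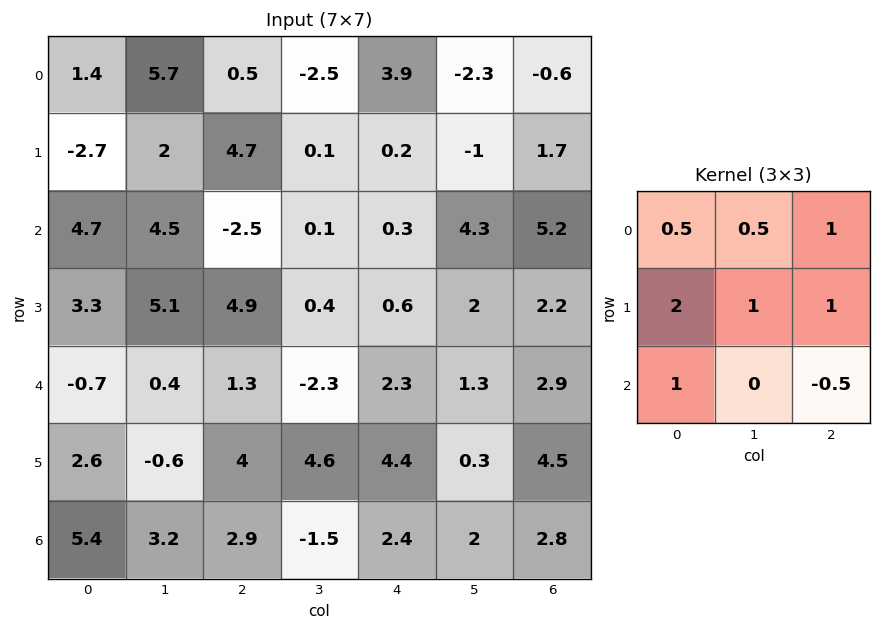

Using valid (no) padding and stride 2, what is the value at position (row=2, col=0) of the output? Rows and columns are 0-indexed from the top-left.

The receptive field on the input at this output position is [-0.7 0.4 1.3 / 2.6 -0.6 4 / 5.4 3.2 2.9]. Elementwise product with the kernel and sum: -0.7·0.5 + 0.4·0.5 + 1.3·1 + 2.6·2 + -0.6·1 + 4·1 + 5.4·1 + 2.9·-0.5.

13.7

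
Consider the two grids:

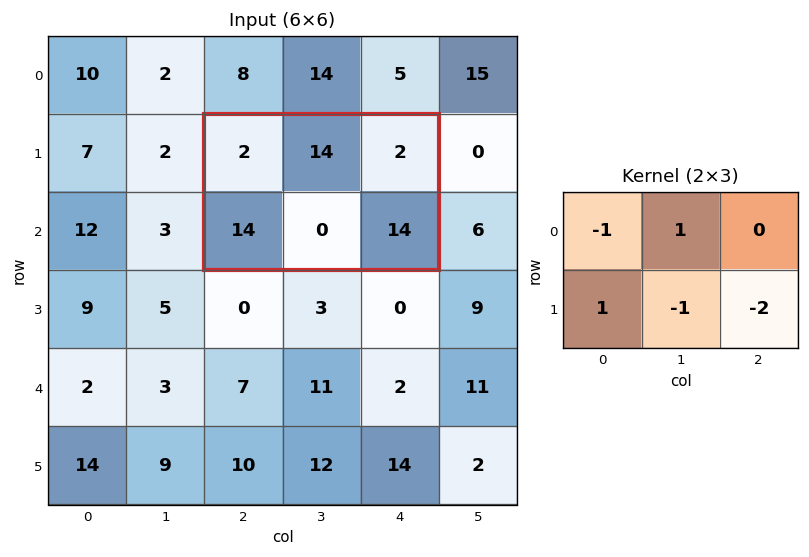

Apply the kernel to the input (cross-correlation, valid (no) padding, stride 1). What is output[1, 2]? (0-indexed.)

-2

The receptive field on the input at this output position is [2 14 2 / 14 0 14]. Elementwise product with the kernel and sum: 2·-1 + 14·1 + 14·1 + 0·-1 + 14·-2.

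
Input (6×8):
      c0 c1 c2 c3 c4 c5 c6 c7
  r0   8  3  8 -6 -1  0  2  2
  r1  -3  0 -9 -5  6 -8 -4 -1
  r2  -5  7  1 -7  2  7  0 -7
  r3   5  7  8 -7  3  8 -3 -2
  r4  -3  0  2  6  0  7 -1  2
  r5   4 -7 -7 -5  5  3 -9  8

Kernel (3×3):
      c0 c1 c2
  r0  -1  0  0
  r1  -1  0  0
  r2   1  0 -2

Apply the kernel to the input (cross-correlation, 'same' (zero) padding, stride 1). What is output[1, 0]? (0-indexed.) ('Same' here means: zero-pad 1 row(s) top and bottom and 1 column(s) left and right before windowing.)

The receptive field on the zero-padded input at this output position is [0 8 3 / 0 -3 0 / 0 -5 7]. Elementwise product with the kernel and sum: 0·-1 + 0·-1 + 0·1 + 7·-2.

-14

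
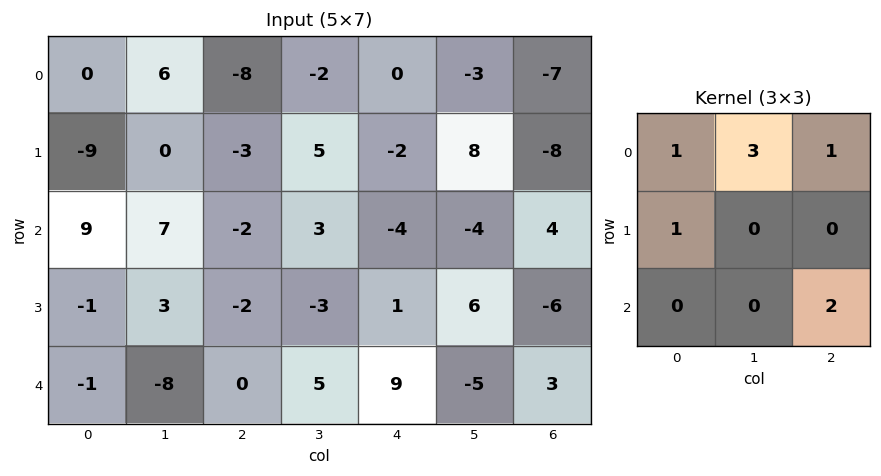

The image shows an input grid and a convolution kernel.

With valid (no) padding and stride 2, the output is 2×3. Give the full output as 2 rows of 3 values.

Output[0,0]: The receptive field on the input at this output position is [0 6 -8 / -9 0 -3 / 9 7 -2]. Elementwise product with the kernel and sum: 0·1 + 6·3 + -8·1 + -9·1 + -2·2.

-3 -25 -10
27 19 -5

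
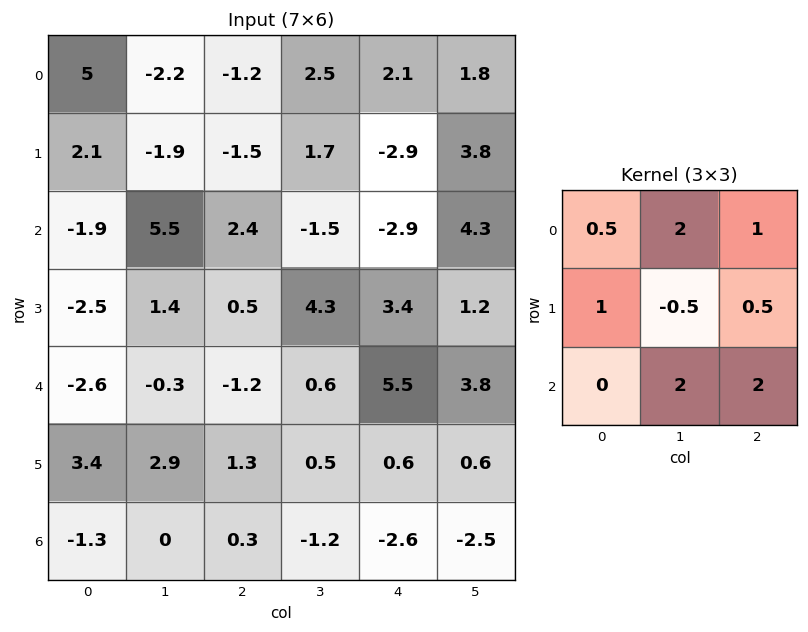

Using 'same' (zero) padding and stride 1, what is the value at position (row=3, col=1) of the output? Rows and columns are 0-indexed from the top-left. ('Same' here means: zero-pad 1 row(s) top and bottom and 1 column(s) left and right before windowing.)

The receptive field on the zero-padded input at this output position is [-1.9 5.5 2.4 / -2.5 1.4 0.5 / -2.6 -0.3 -1.2]. Elementwise product with the kernel and sum: -1.9·0.5 + 5.5·2 + 2.4·1 + -2.5·1 + 1.4·-0.5 + 0.5·0.5 + -0.3·2 + -1.2·2.

6.5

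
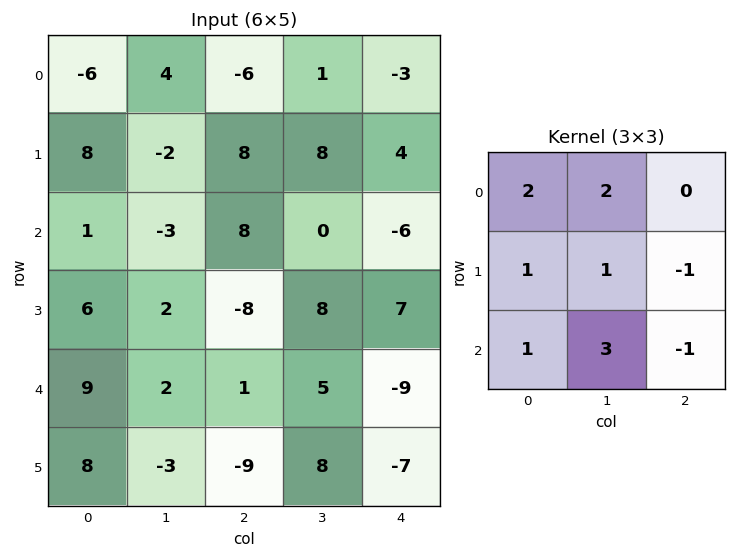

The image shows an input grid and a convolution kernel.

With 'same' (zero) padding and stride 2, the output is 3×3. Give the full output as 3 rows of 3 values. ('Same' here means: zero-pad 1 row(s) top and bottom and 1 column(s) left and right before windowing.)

Output[0,0]: The receptive field on the zero-padded input at this output position is [0 0 0 / 0 -6 4 / 0 8 -2]. Elementwise product with the kernel and sum: 0·2 + 0·2 + 0·1 + -6·1 + 4·-1 + 0·1 + 8·3 + -2·-1.

16 11 18
36 -13 47
46 -52 13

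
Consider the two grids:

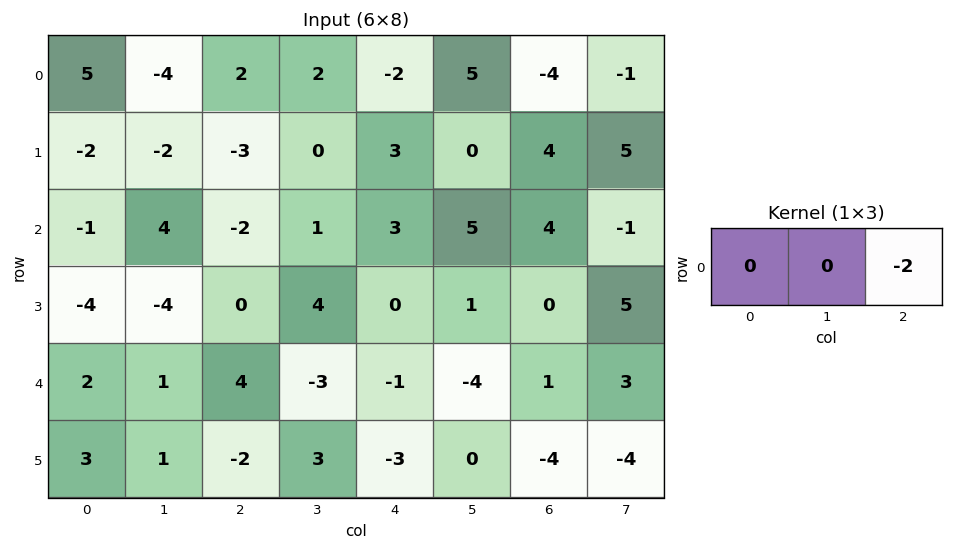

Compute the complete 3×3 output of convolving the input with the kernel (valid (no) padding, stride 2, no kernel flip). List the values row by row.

Output[0,0]: The receptive field on the input at this output position is [5 -4 2]. Elementwise product with the kernel and sum: 2·-2.
Output[0,1]: The receptive field on the input at this output position is [2 2 -2]. Elementwise product with the kernel and sum: -2·-2.

-4 4 8
4 -6 -8
-8 2 -2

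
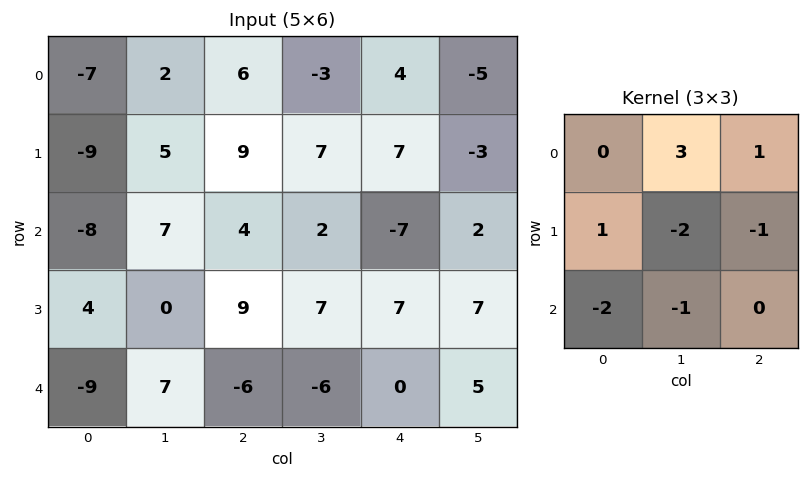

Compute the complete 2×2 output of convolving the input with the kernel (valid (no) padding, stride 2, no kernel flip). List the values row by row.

Output[0,0]: The receptive field on the input at this output position is [-7 2 6 / -9 5 9 / -8 7 4]. Elementwise product with the kernel and sum: 2·3 + 6·1 + -9·1 + 5·-2 + 9·-1 + -8·-2 + 7·-1.

-7 -27
31 5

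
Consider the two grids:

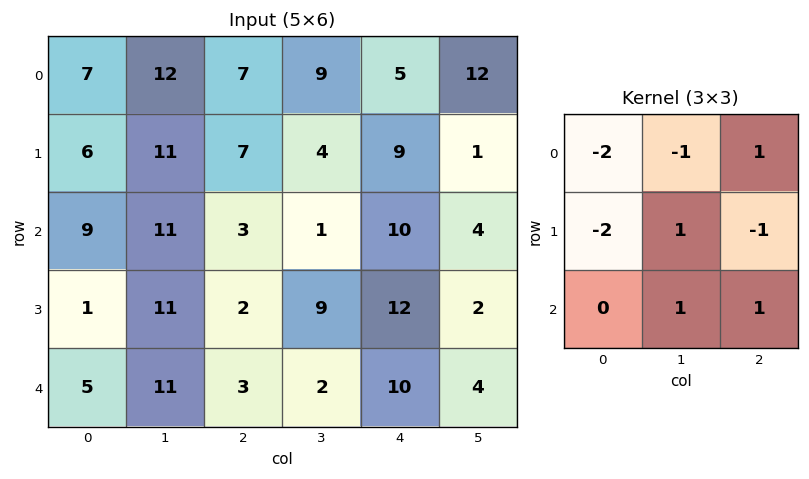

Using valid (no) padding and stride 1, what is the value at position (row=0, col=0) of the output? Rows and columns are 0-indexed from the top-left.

-13

The receptive field on the input at this output position is [7 12 7 / 6 11 7 / 9 11 3]. Elementwise product with the kernel and sum: 7·-2 + 12·-1 + 7·1 + 6·-2 + 11·1 + 7·-1 + 11·1 + 3·1.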